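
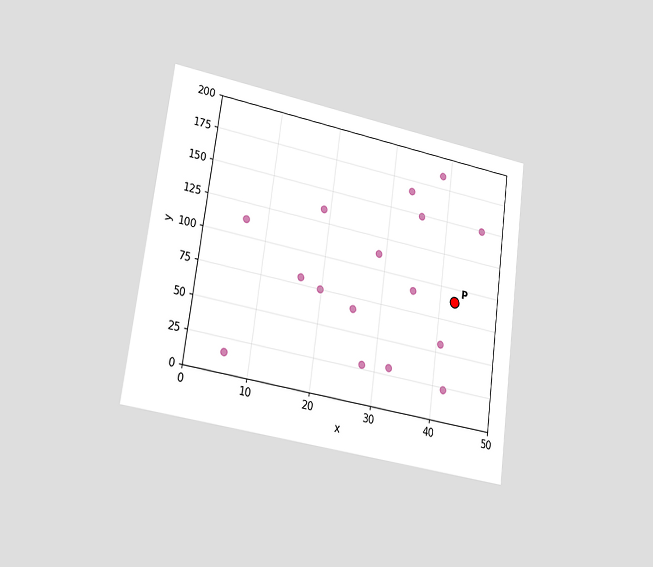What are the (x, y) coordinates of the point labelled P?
(42.5, 90)

The chart is tilted about 8° clockwise and viewed slightly from the left. Following the gridlines from P to each axis, P sits at (42.5, 90).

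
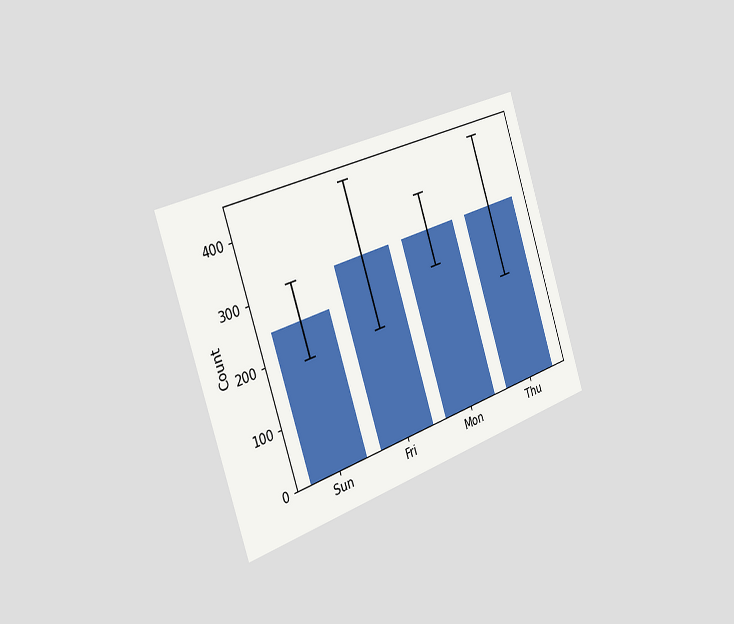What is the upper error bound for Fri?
434

The chart is tilted about 19° counter-clockwise and viewed slightly from the left. The Fri bar's upper whisker reaches 434.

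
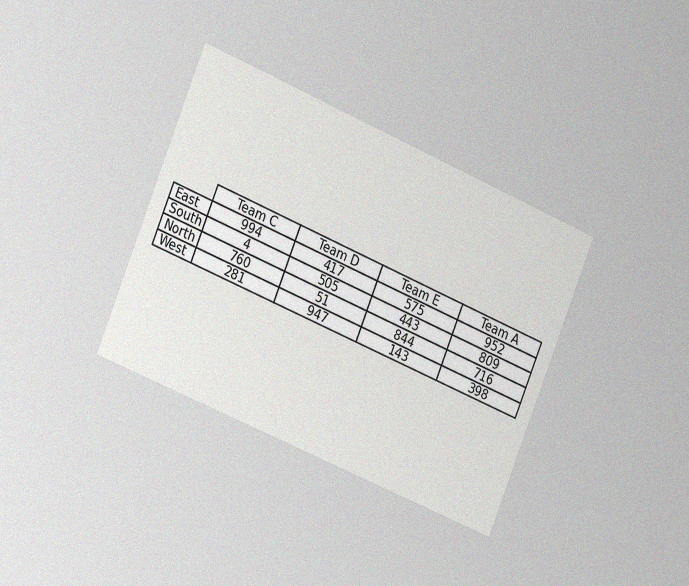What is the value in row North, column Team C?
The chart is tilted about 22° clockwise and viewed slightly from the left, with some photo noise. The (North, Team C) cell reads 760.

760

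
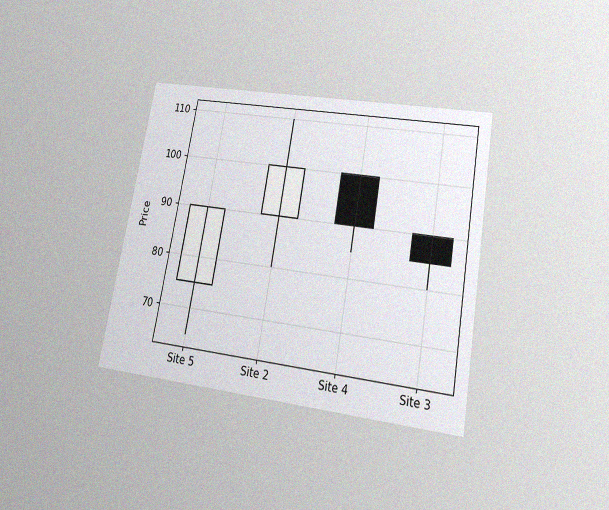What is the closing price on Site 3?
The chart is tilted about 10° clockwise and viewed slightly from below, with some photo noise. The Site 3 candle closes at 85.

85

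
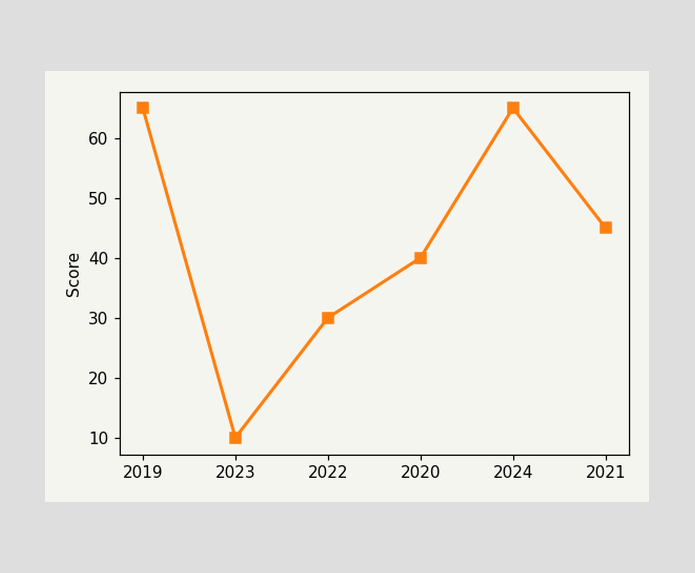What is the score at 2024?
At 2024, the line is at 65.

65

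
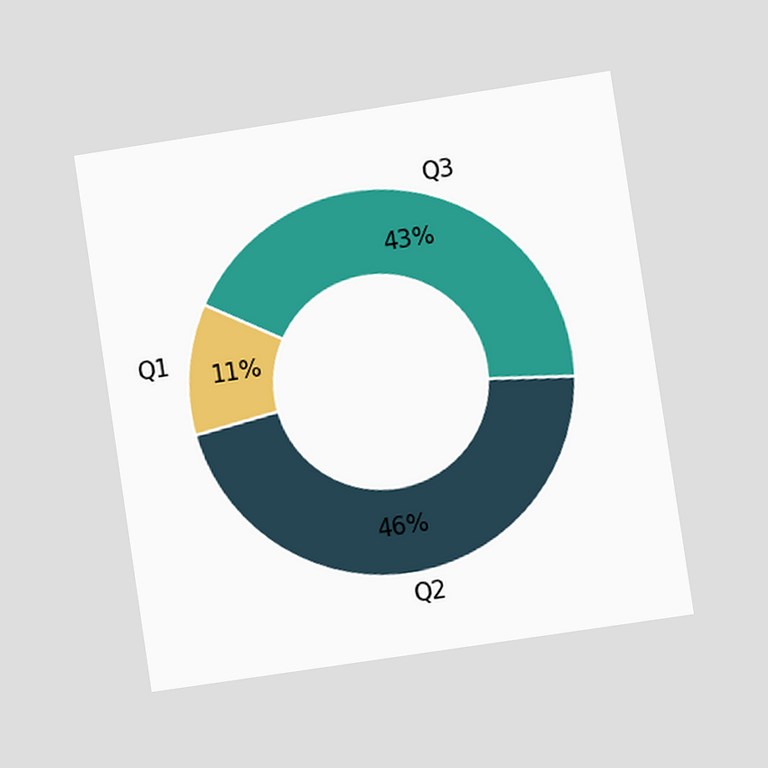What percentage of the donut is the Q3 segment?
43%

The chart is tilted about 9° counter-clockwise and viewed at a slight angle. The Q3 segment takes up 43% of the ring.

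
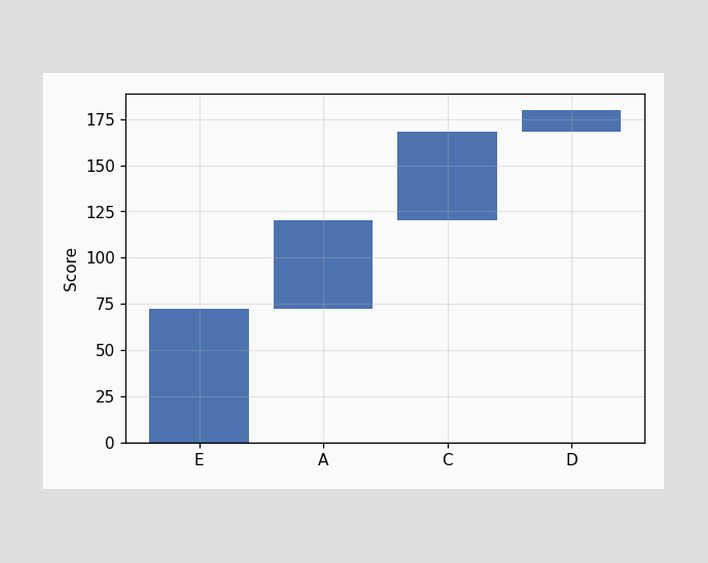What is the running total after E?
72

After E the running total reaches 72.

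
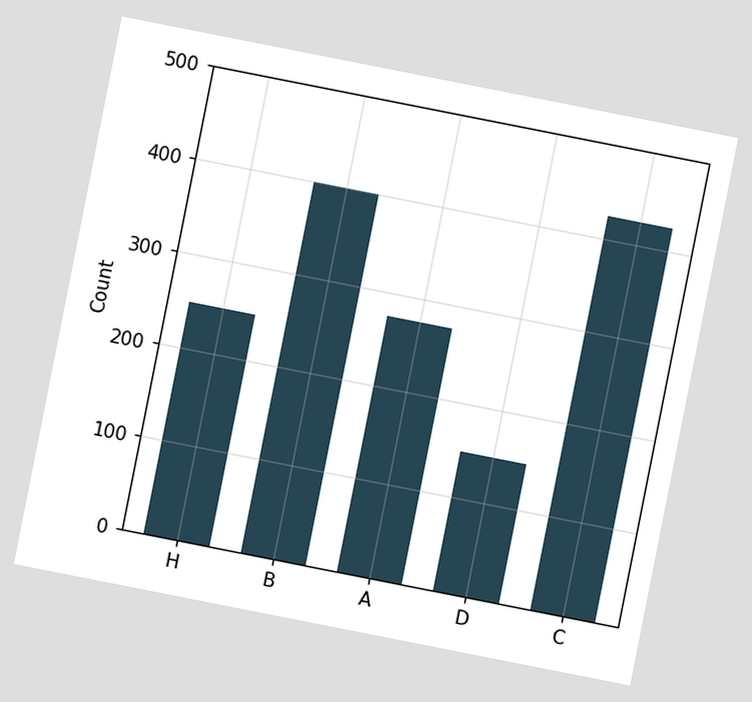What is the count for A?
275

The chart is tilted about 11° clockwise. Reading along the chart's y-axis, the A bar reaches 275.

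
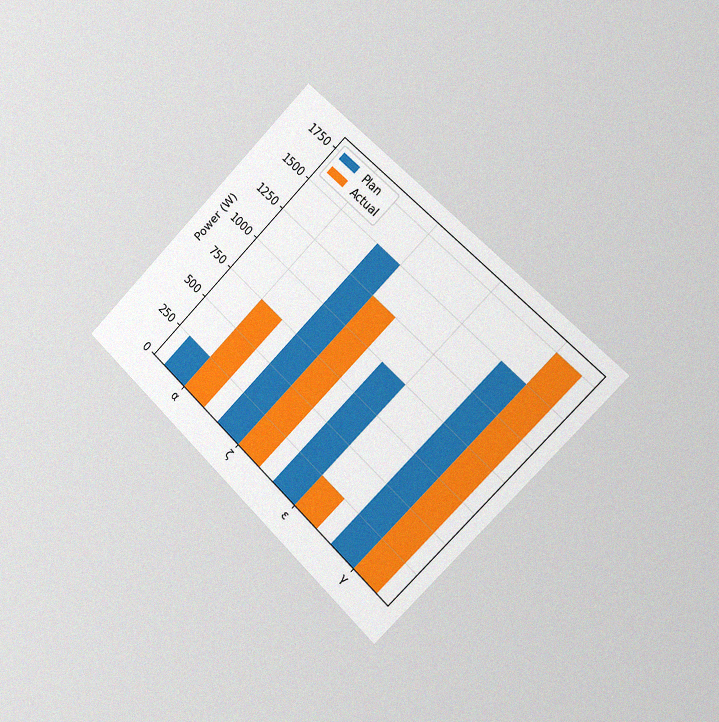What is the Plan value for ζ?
1500W

The chart is tilted about 45° clockwise and viewed slightly from the right, with some photo noise. The Plan bar at ζ reaches 1500W on the y-axis.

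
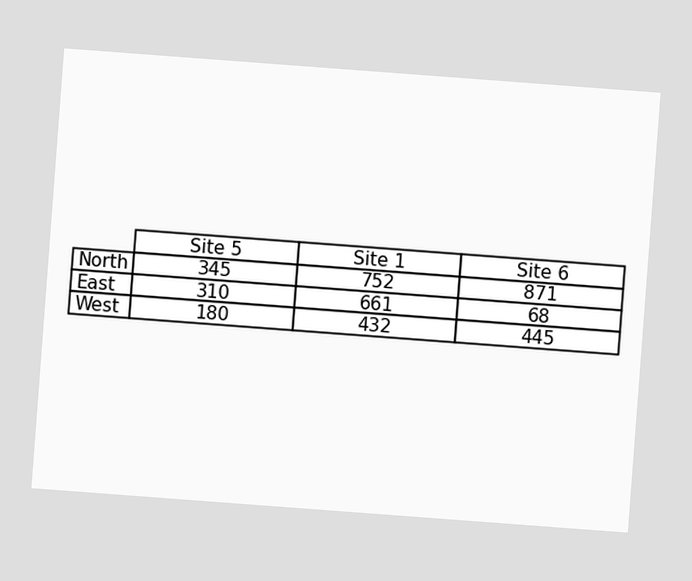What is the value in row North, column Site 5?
345

The chart is tilted about 4° clockwise. The (North, Site 5) cell reads 345.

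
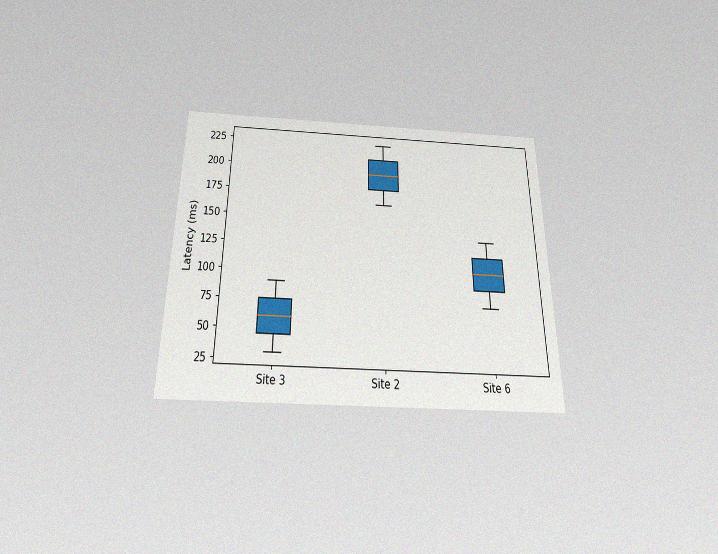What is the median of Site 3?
60ms

The chart is viewed slightly from below, with some photo noise. The median line in the Site 3 box sits at 60ms.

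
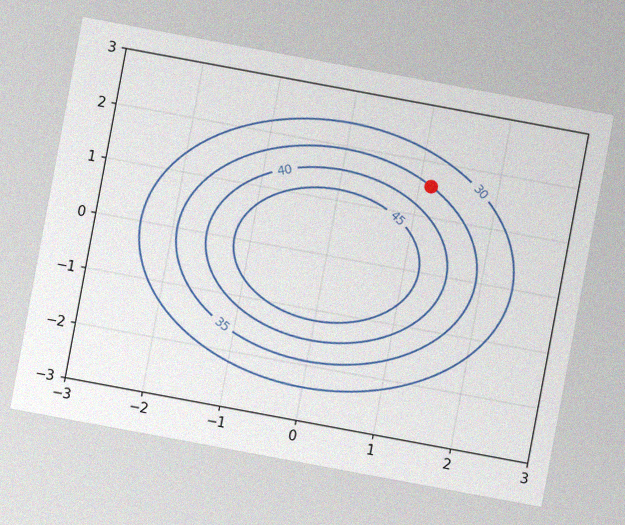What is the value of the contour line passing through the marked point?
35

The chart is tilted about 11° clockwise, with some photo noise. The marked point sits on the contour labelled 35.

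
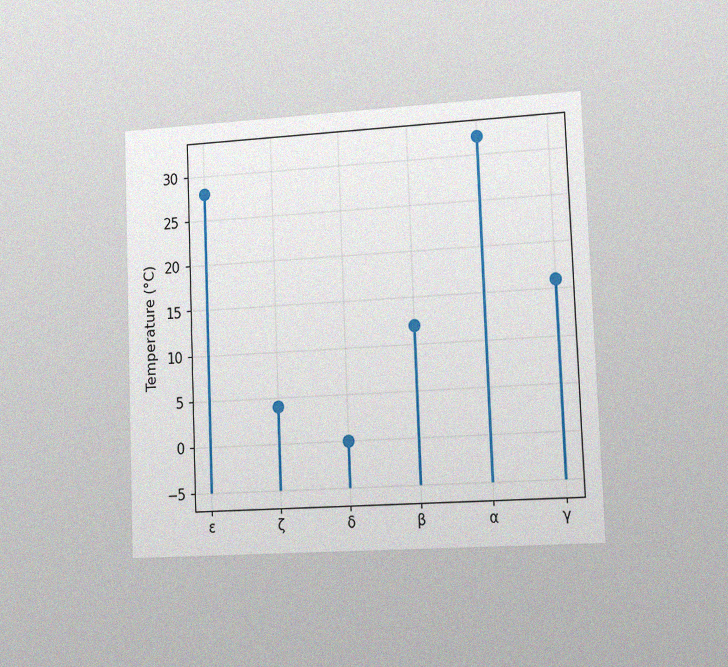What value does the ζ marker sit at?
4°C

The chart is tilted about 2° counter-clockwise and viewed slightly from the right, with some photo noise. The ζ marker sits at 4°C.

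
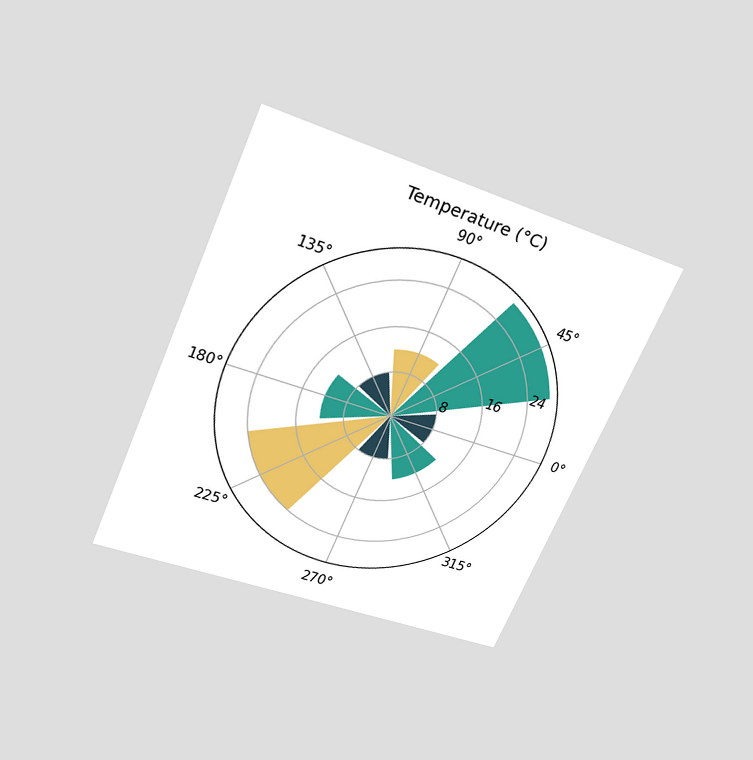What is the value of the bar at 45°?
The chart is tilted about 23° clockwise and viewed slightly from above. The bar at 45° reaches 28°C on the radial axis.

28°C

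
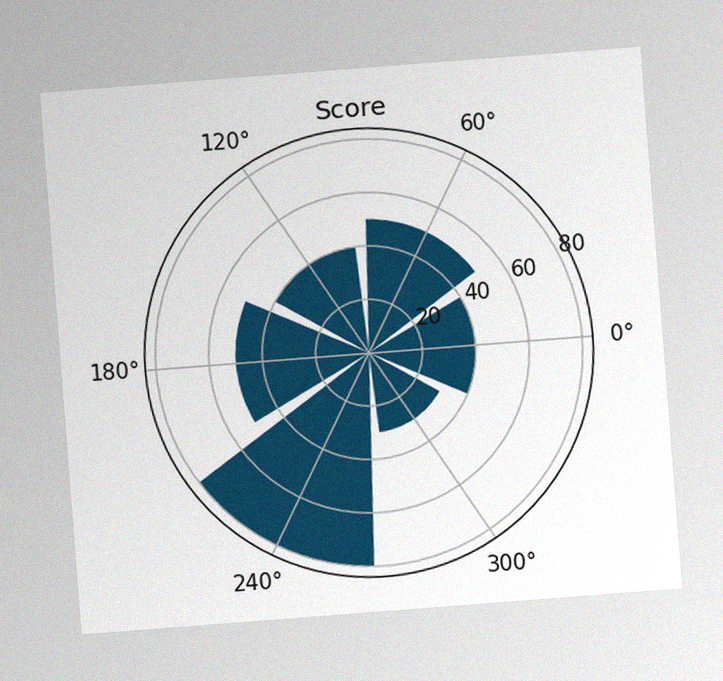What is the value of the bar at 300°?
The chart is tilted about 4° counter-clockwise, with some photo noise. The bar at 300° reaches 30 on the radial axis.

30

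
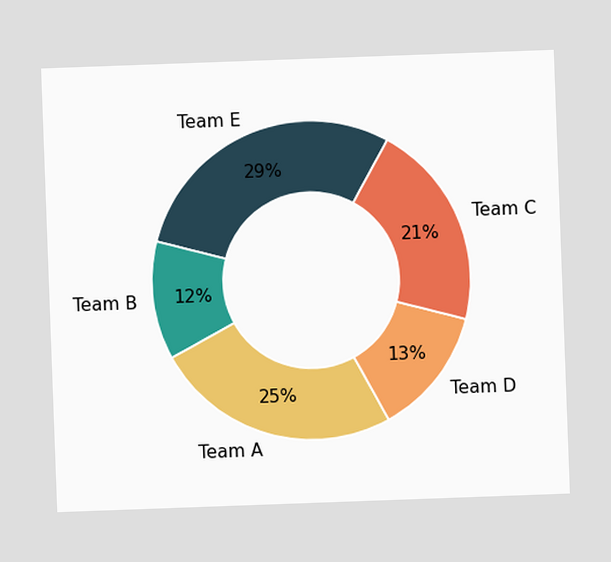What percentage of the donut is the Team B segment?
12%

The chart is tilted about 2° counter-clockwise. The Team B segment takes up 12% of the ring.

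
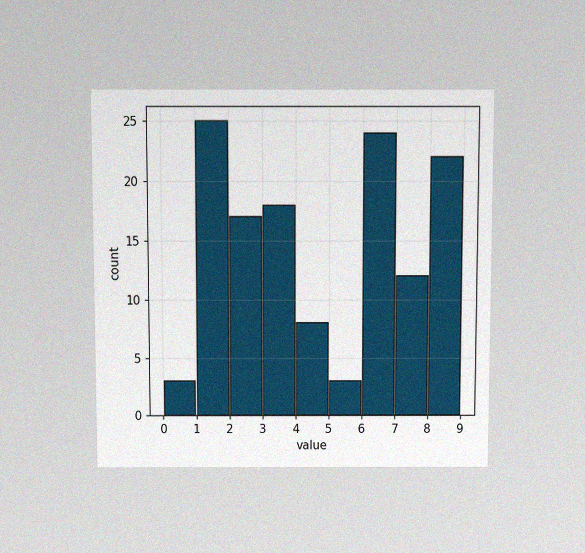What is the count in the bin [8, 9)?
22

The chart is viewed slightly from above, with some photo noise. The [8, 9) bin has height 22.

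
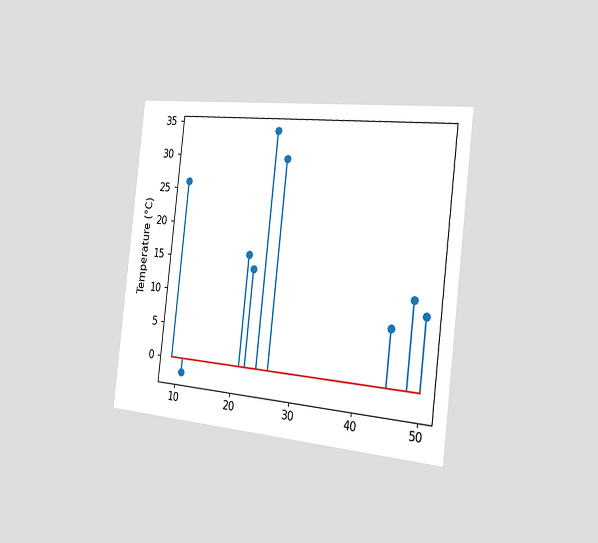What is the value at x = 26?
The chart is tilted about 6° clockwise and viewed slightly from the right. The stem at x=26 reaches 30°C.

30°C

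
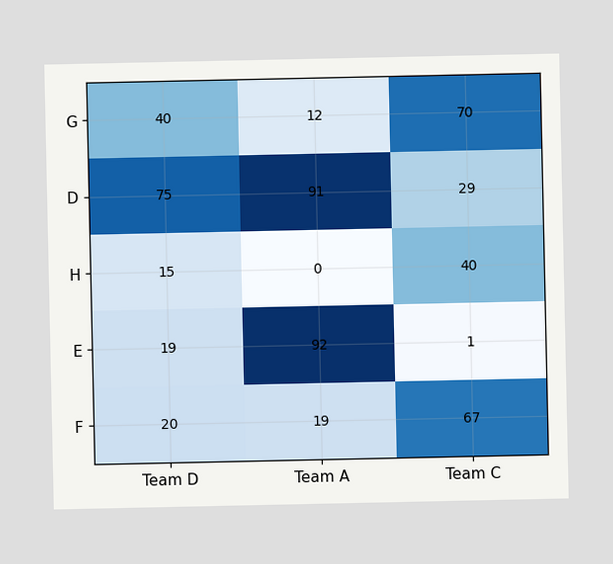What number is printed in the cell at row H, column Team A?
The (H, Team A) cell reads 0.

0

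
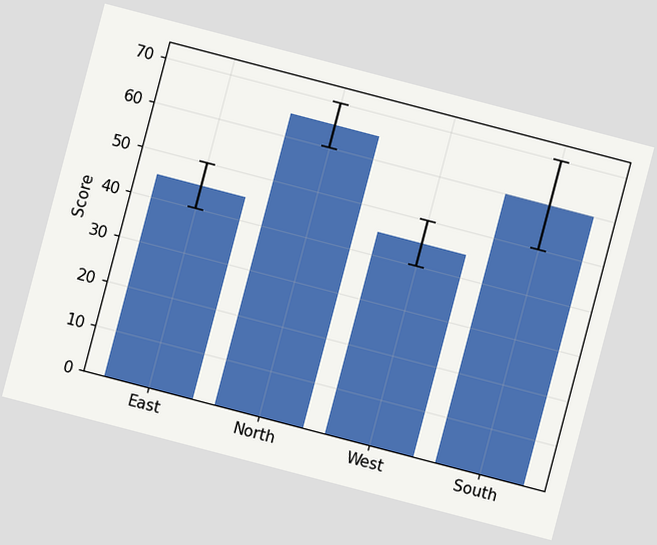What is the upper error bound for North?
The chart is tilted about 15° clockwise. The North bar's upper whisker reaches 70.

70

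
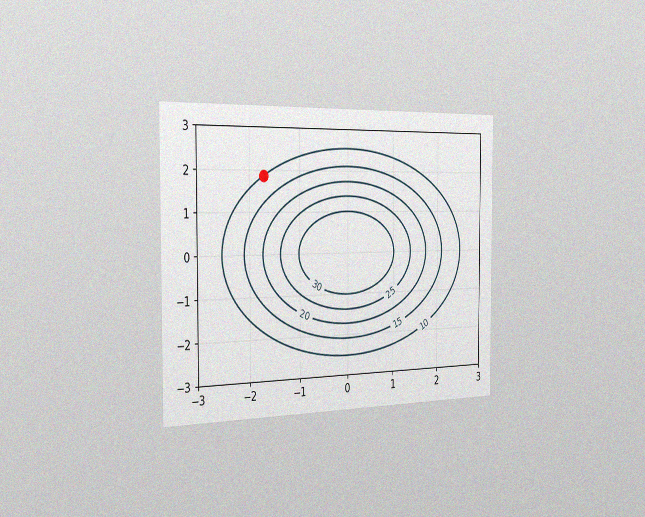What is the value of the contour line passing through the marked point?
The chart is viewed slightly from the left, with some photo noise. The marked point sits on the contour labelled 10.

10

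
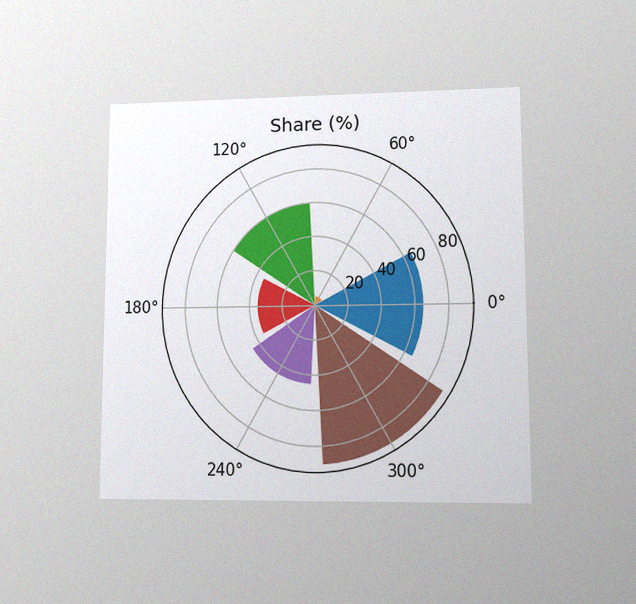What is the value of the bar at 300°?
The chart is viewed at a slight angle, with some photo noise. The bar at 300° reaches 90% on the radial axis.

90%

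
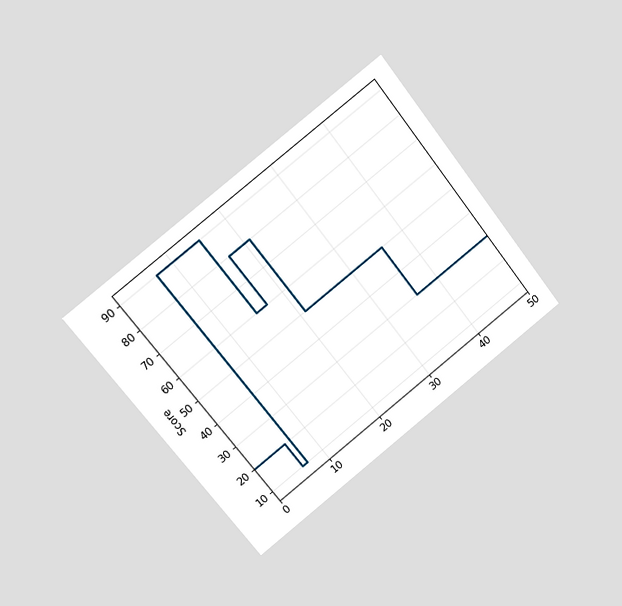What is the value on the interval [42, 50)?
The chart is tilted about 38° counter-clockwise and viewed at a slight angle. On [42, 50) the step sits at 30.

30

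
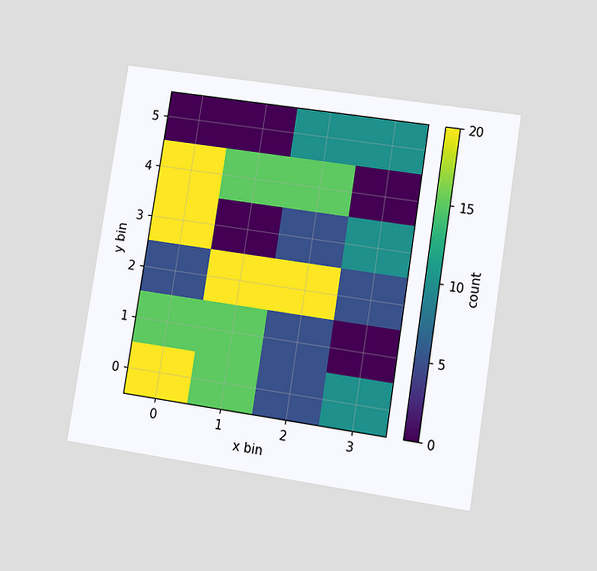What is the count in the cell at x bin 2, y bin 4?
The chart is tilted about 9° clockwise and viewed at a slight angle. Matching the cell (2, 4) against the colorbar gives 15.

15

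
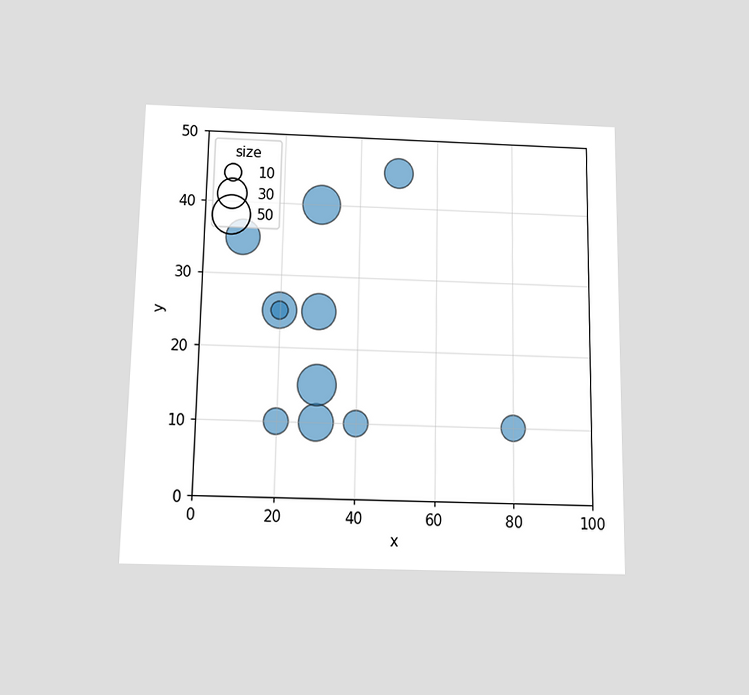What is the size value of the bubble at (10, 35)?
The chart is viewed slightly from below. Matching the bubble at (10, 35) against the size legend gives 40.

40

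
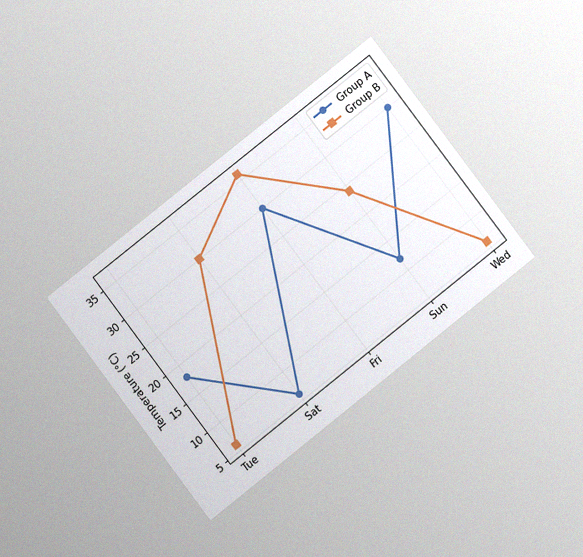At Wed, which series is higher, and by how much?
Group A, by 24°C

The chart is tilted about 38° counter-clockwise and viewed at a slight angle, with some photo noise. At Wed, Group A sits above the other line by 24°C.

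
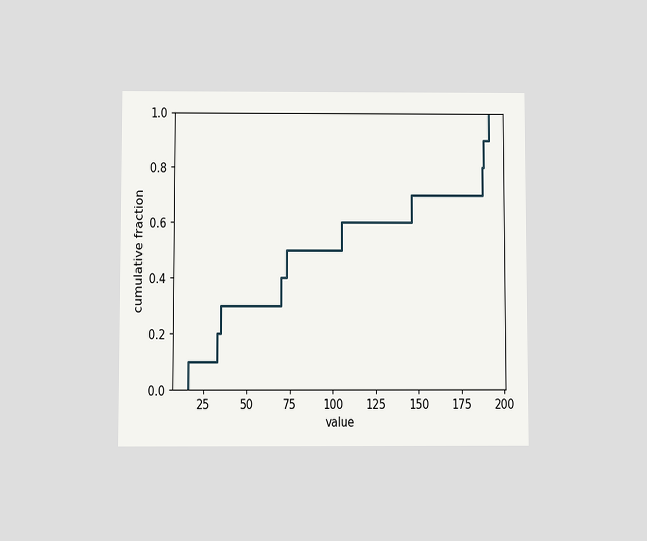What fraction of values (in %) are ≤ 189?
The chart is viewed slightly from below. At x=189 the ECDF step is at 90%.

90%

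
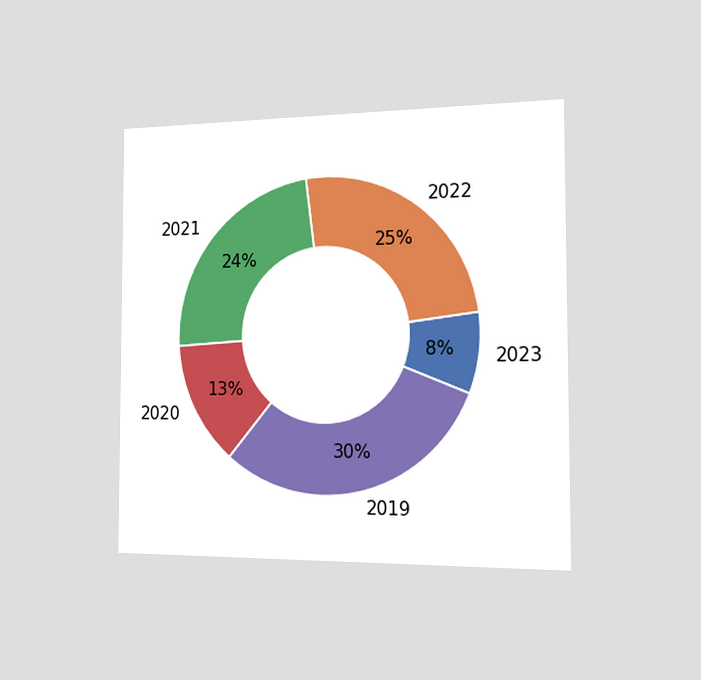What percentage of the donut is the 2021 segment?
The chart is viewed slightly from the right. The 2021 segment takes up 24% of the ring.

24%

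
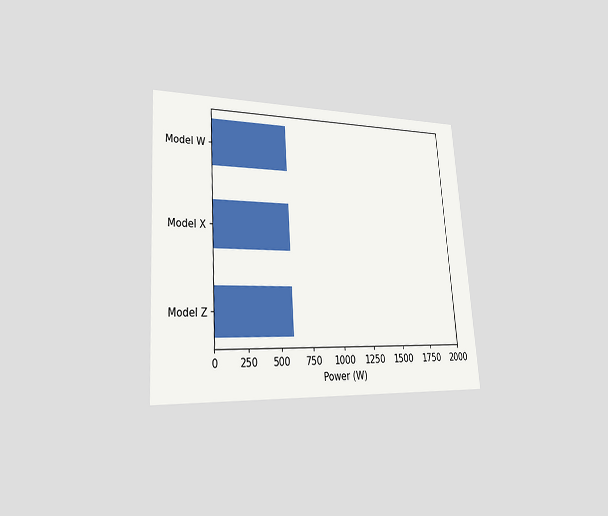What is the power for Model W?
600W

The chart is tilted about 4° counter-clockwise and viewed slightly from the left. Reading along the chart's x-axis, the Model W bar reaches 600W.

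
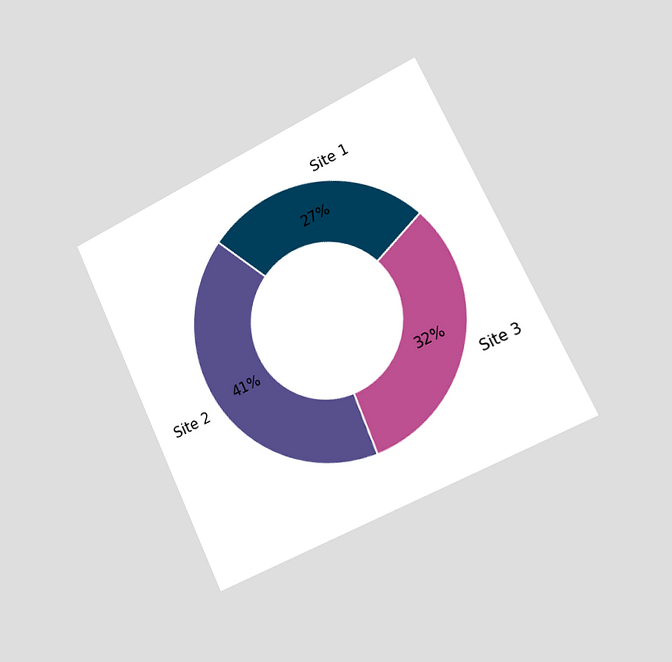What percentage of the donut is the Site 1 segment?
27%

The chart is tilted about 25° counter-clockwise and viewed slightly from the right. The Site 1 segment takes up 27% of the ring.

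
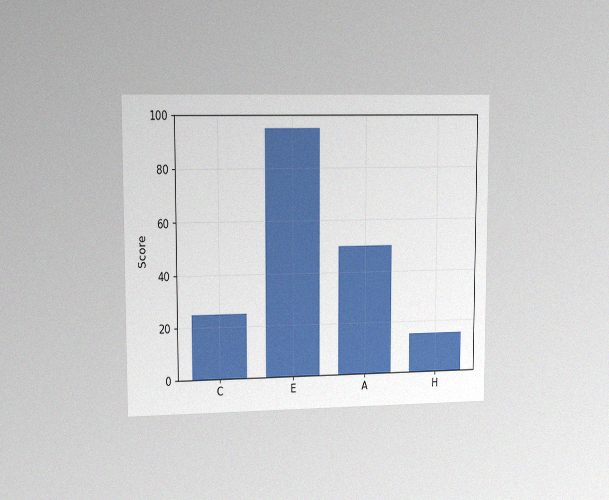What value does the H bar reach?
The chart is viewed slightly from the left, with some photo noise. Reading along the chart's y-axis, the H bar reaches 15.

15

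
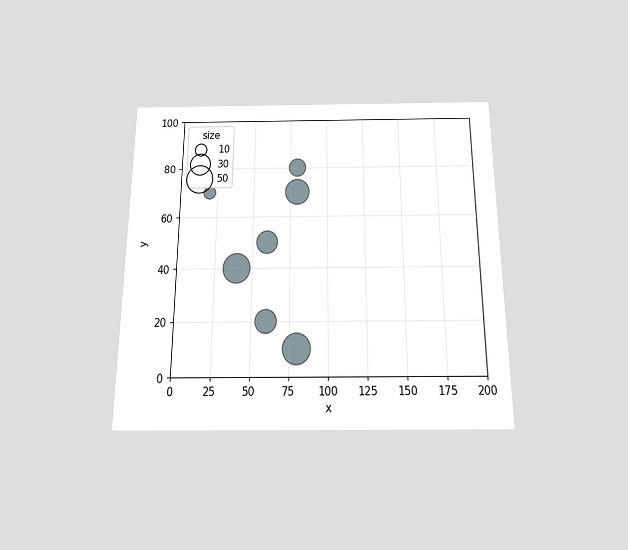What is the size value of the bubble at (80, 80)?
The chart is viewed slightly from below. Matching the bubble at (80, 80) against the size legend gives 20.

20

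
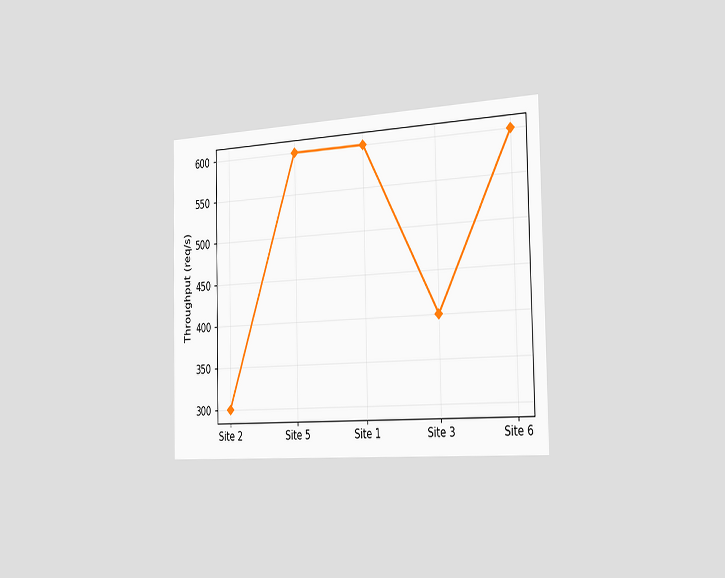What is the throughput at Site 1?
600req/s

The chart is viewed slightly from the right. At Site 1, the line is at 600req/s.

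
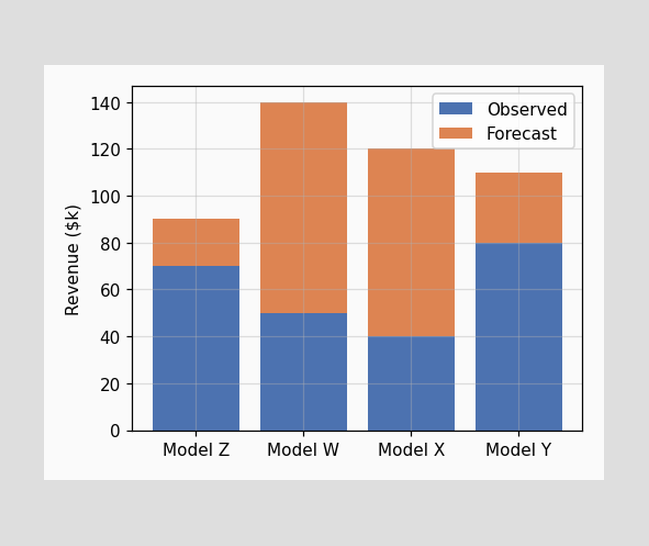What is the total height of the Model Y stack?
$110k

The Model Y stack's top reaches $110k on the y-axis.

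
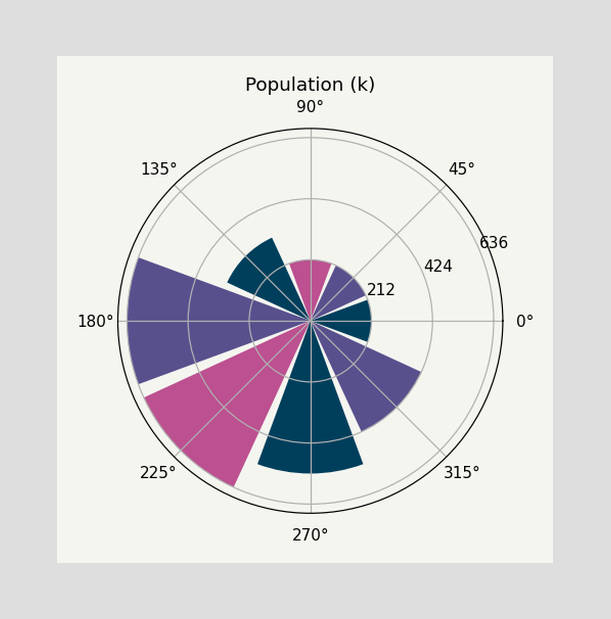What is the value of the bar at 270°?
530k

The bar at 270° reaches 530k on the radial axis.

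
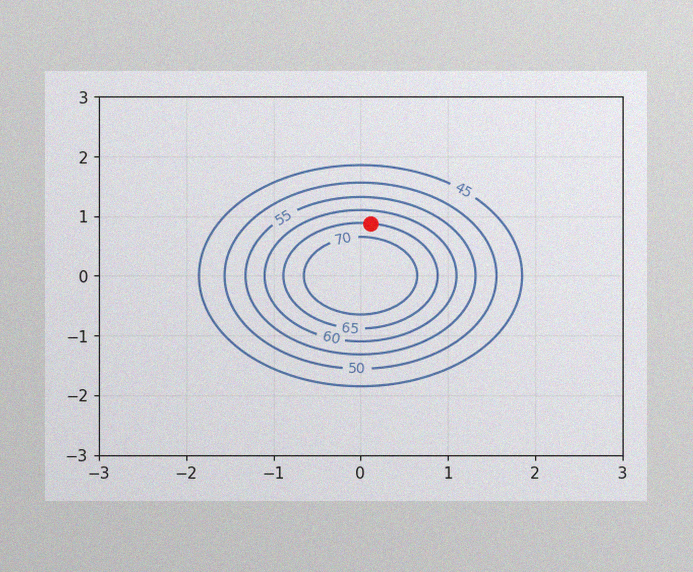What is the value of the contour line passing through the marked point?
65

The image has some photo noise and uneven lighting. The marked point sits on the contour labelled 65.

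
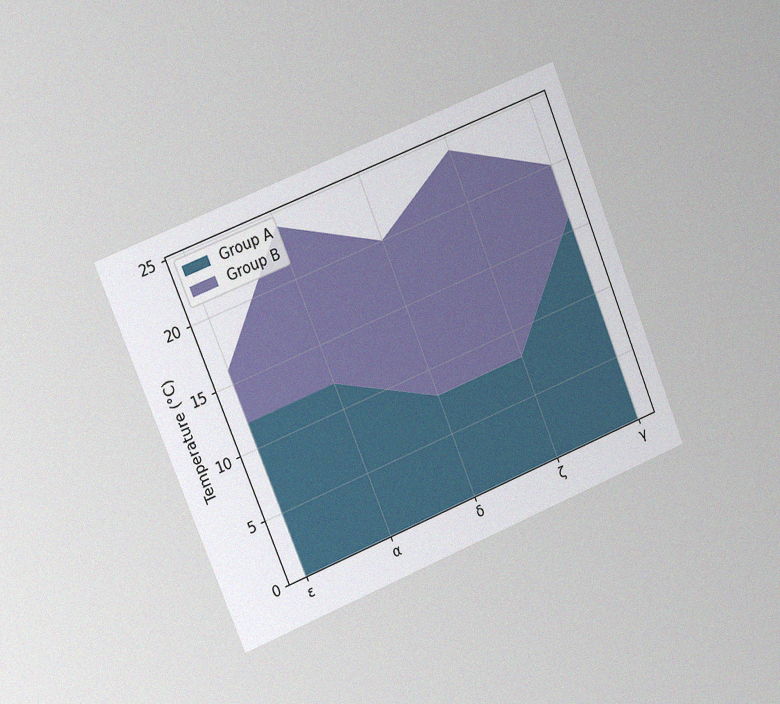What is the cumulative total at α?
The chart is tilted about 22° counter-clockwise and viewed slightly from the left, with some photo noise. The stacked total at α reaches 24°C.

24°C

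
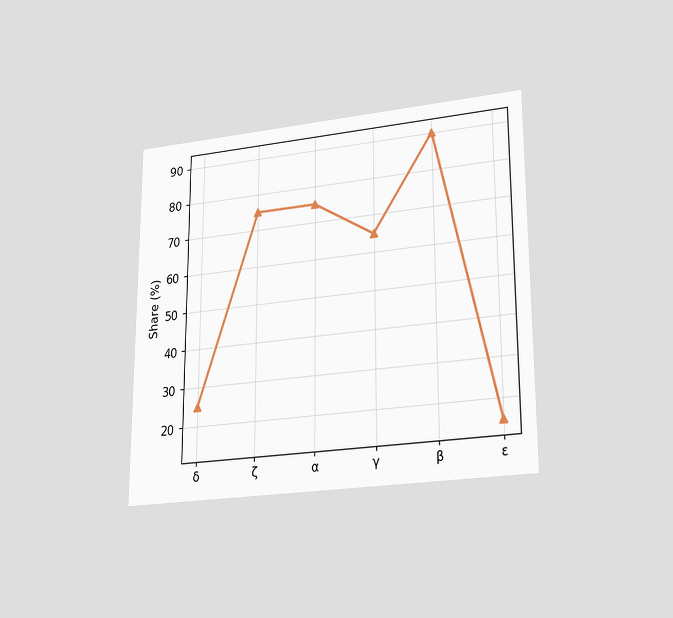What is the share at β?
90%

The chart is viewed at a slight angle. At β, the line is at 90%.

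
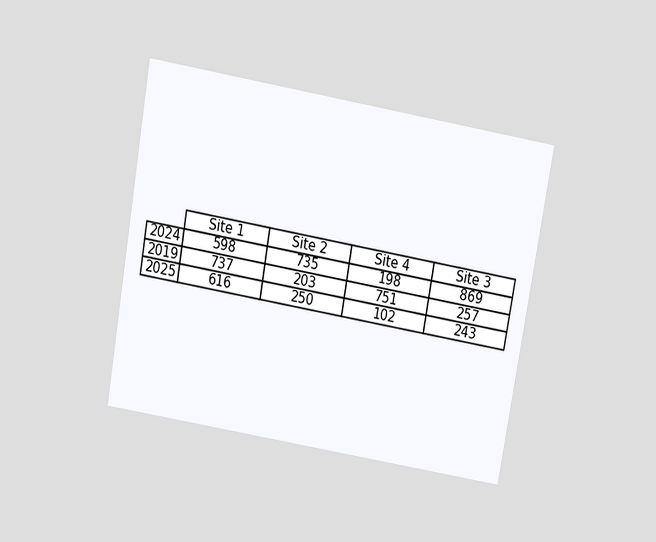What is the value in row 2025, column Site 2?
250

The chart is tilted about 10° clockwise and viewed slightly from above. The (2025, Site 2) cell reads 250.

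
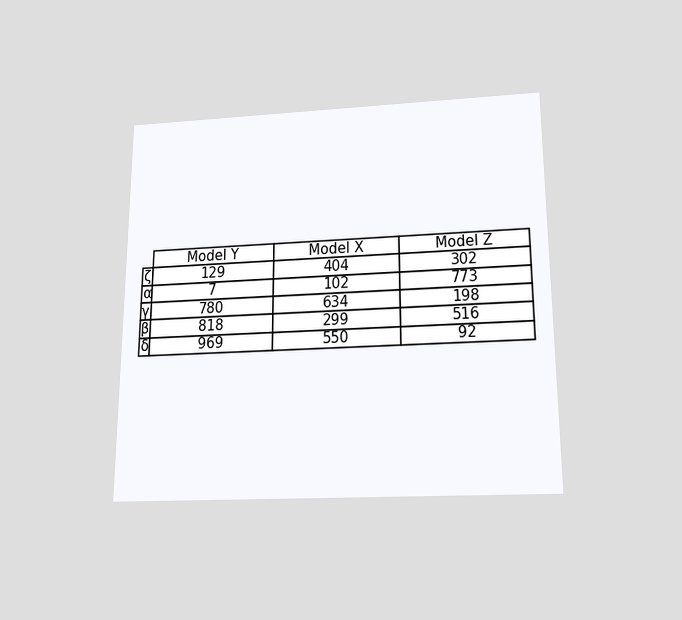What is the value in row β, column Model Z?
516

The chart is viewed slightly from below. The (β, Model Z) cell reads 516.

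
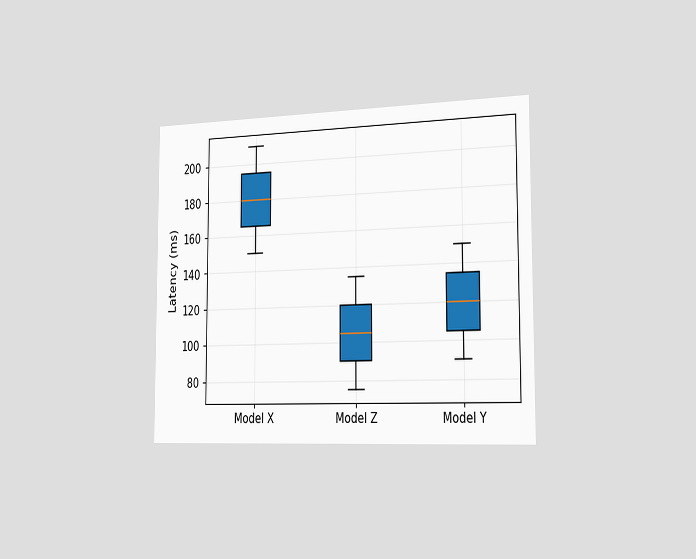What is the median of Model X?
The chart is viewed slightly from the right. The median line in the Model X box sits at 180ms.

180ms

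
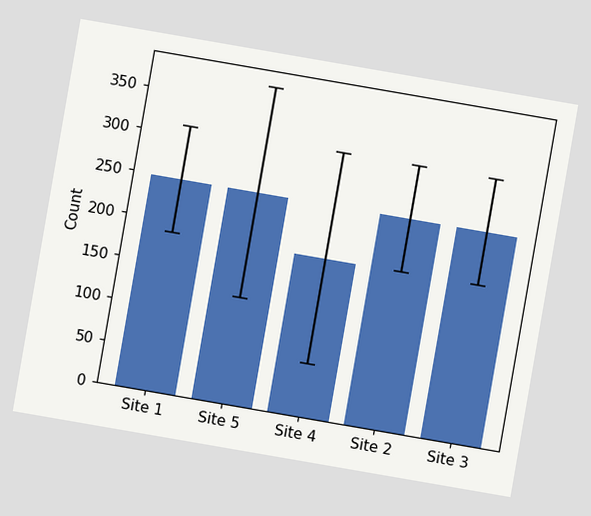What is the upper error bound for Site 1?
310

The chart is tilted about 10° clockwise. The Site 1 bar's upper whisker reaches 310.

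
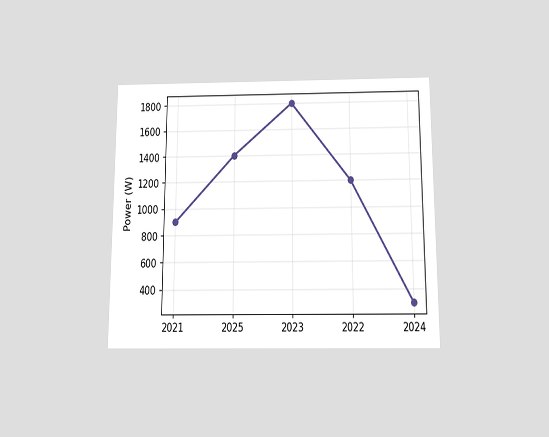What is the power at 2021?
900W

The chart is viewed slightly from below. At 2021, the line is at 900W.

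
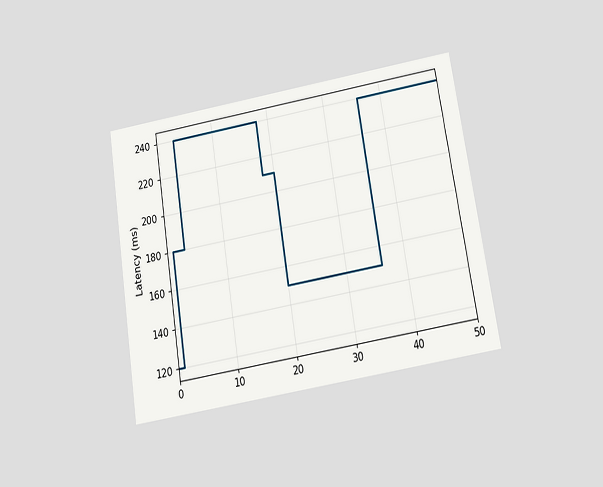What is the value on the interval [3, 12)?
The chart is tilted about 9° counter-clockwise and viewed slightly from below. On [3, 12) the step sits at 240ms.

240ms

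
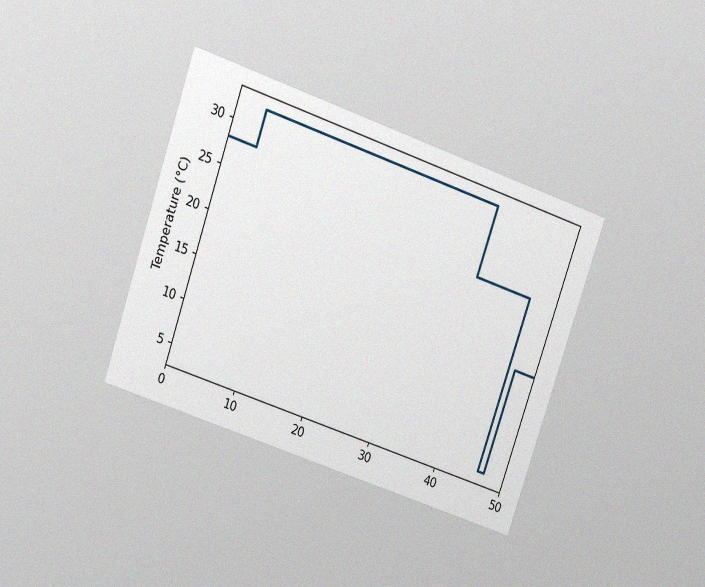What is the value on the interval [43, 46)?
The chart is tilted about 19° clockwise and viewed slightly from above, with some photo noise. On [43, 46) the step sits at 24°C.

24°C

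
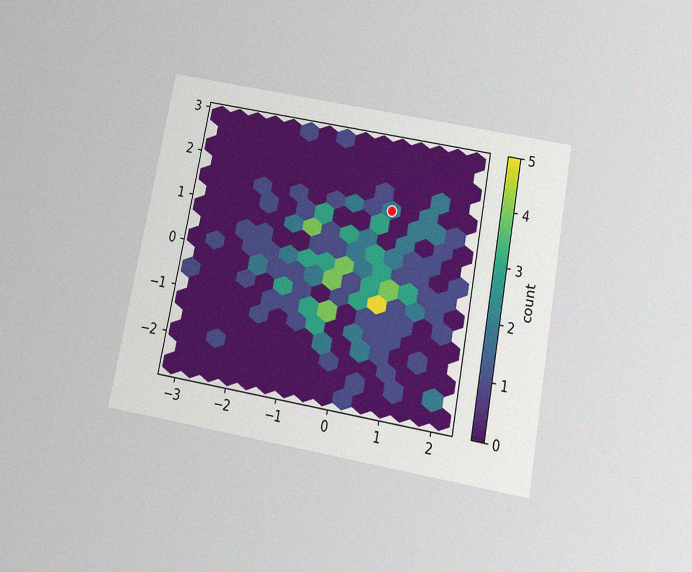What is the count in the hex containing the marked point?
The chart is tilted about 11° clockwise and viewed slightly from below, with some photo noise. The marked hex reads 2 on the colorbar.

2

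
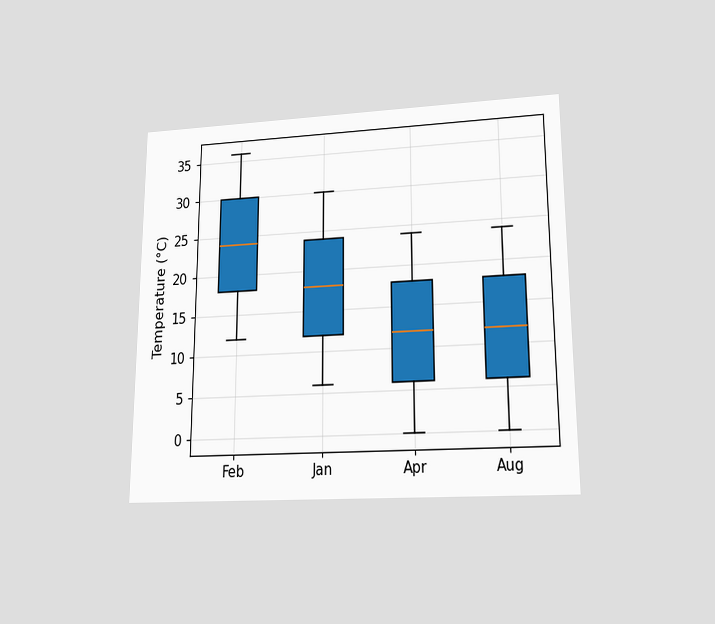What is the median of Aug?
The chart is viewed slightly from below. The median line in the Aug box sits at 12°C.

12°C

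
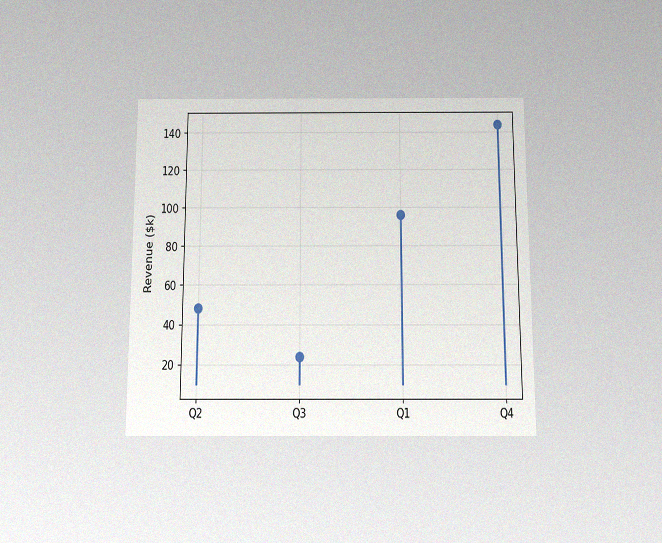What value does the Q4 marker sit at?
The chart is viewed slightly from below, with some photo noise. The Q4 marker sits at $144k.

$144k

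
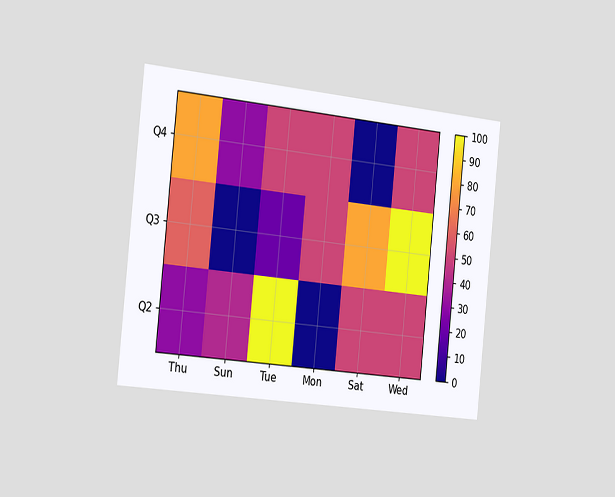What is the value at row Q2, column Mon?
0

The chart is tilted about 6° clockwise and viewed slightly from the left. Matching cell (Q2, Mon) against the colorbar gives 0.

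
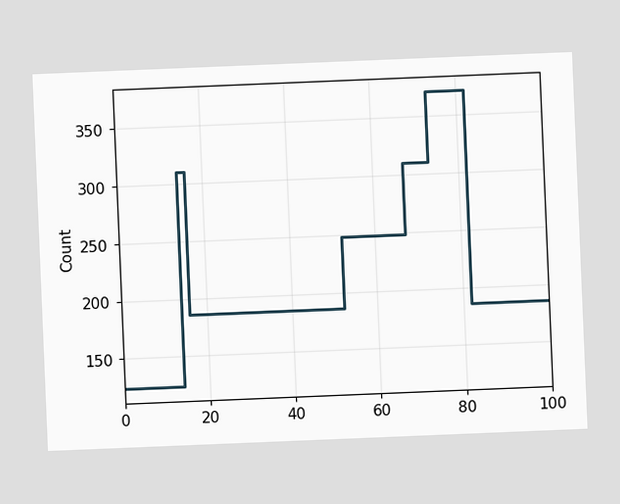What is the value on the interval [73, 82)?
372

The chart is tilted about 2° counter-clockwise. On [73, 82) the step sits at 372.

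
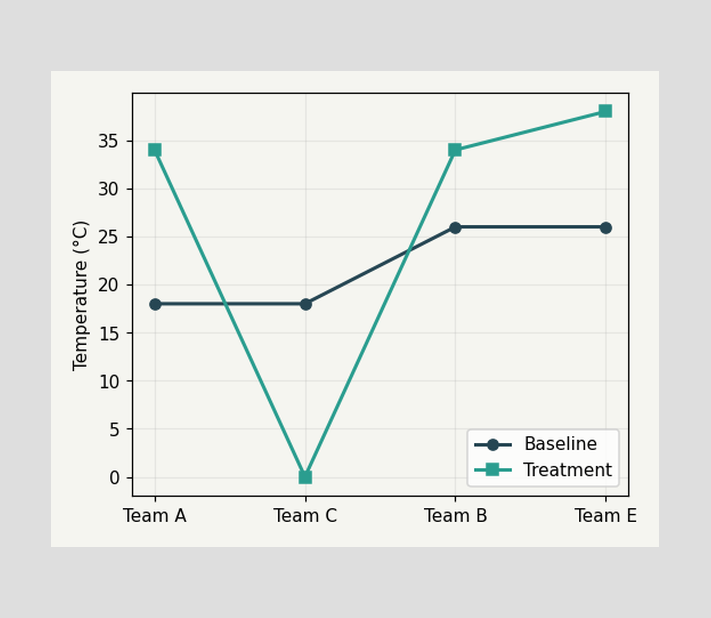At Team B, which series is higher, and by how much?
At Team B, Treatment sits above the other line by 8°C.

Treatment, by 8°C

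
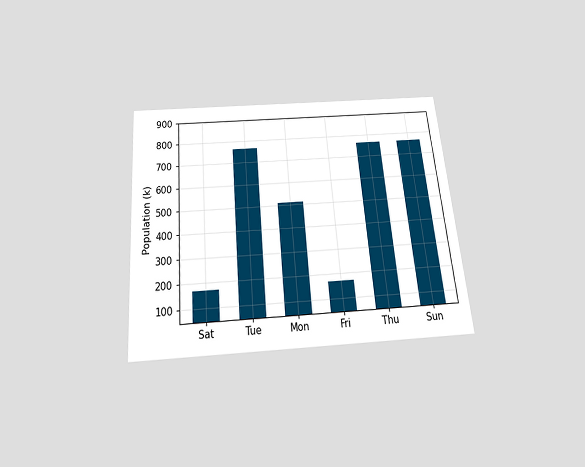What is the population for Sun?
The chart is tilted about 5° counter-clockwise and viewed slightly from below. Reading along the chart's y-axis, the Sun bar reaches 765k.

765k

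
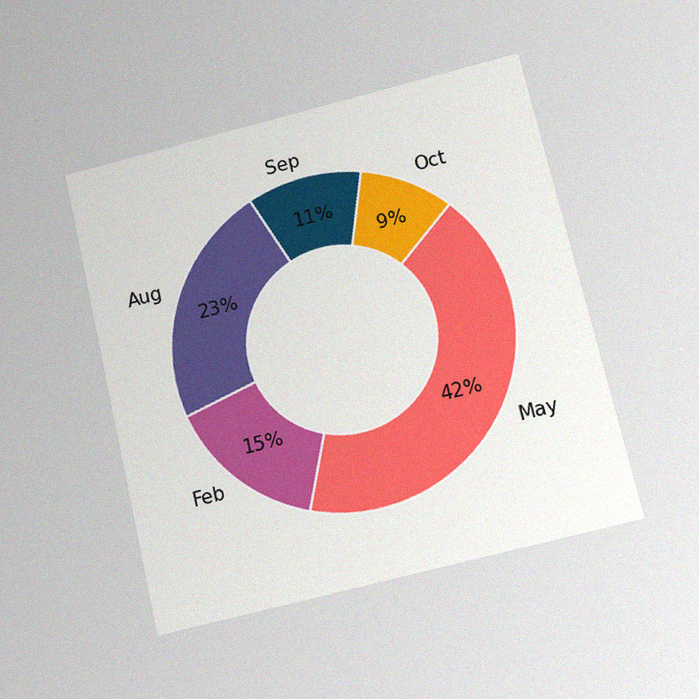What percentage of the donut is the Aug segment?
The chart is tilted about 13° counter-clockwise and viewed slightly from below, with some photo noise. The Aug segment takes up 23% of the ring.

23%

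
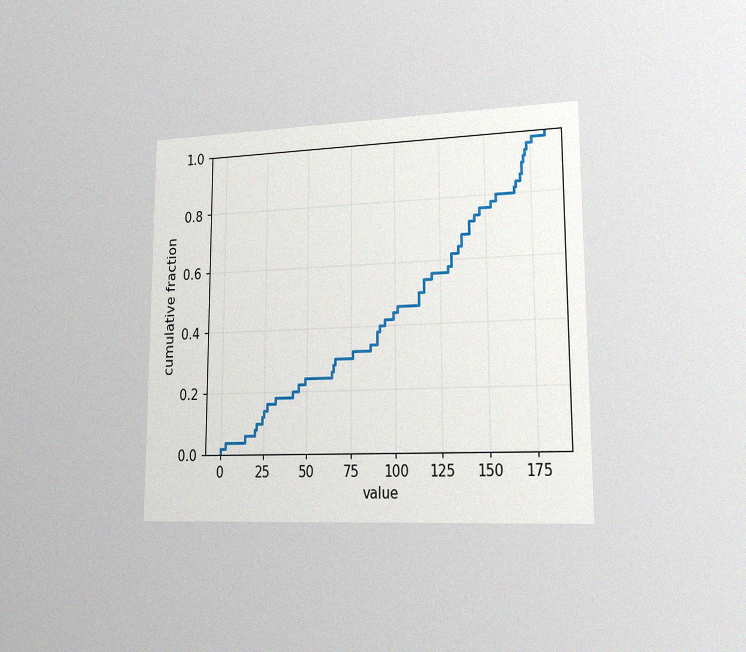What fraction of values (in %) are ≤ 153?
The chart is viewed slightly from the right, with some photo noise. At x=153 the ECDF step is at 78%.

78%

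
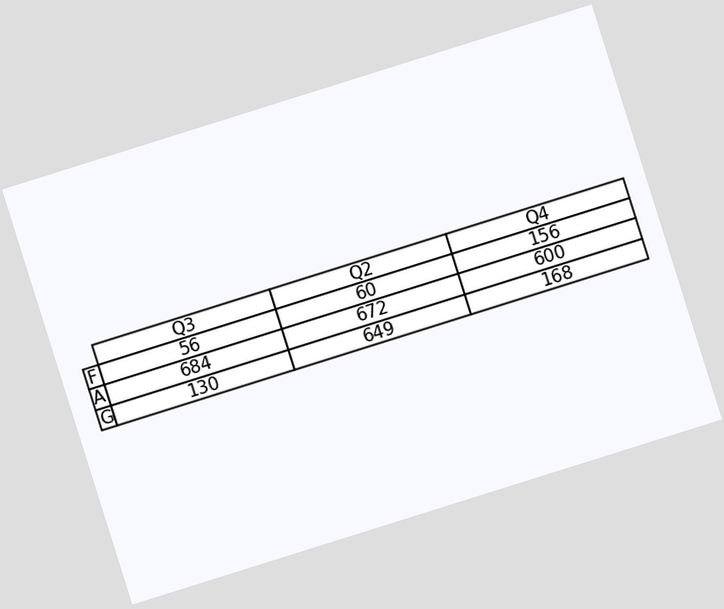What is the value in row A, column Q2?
672

The chart is tilted about 17° counter-clockwise. The (A, Q2) cell reads 672.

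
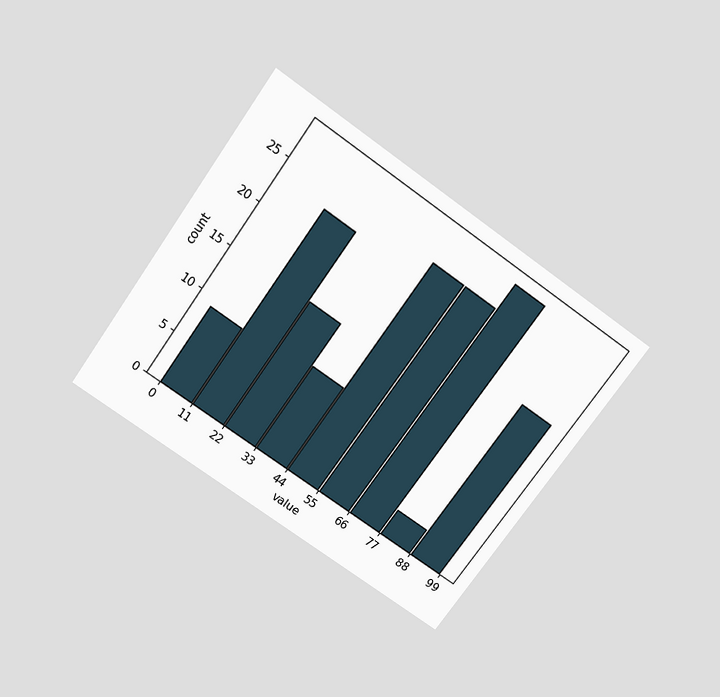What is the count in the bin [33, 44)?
10

The chart is tilted about 35° clockwise and viewed slightly from above. The [33, 44) bin has height 10.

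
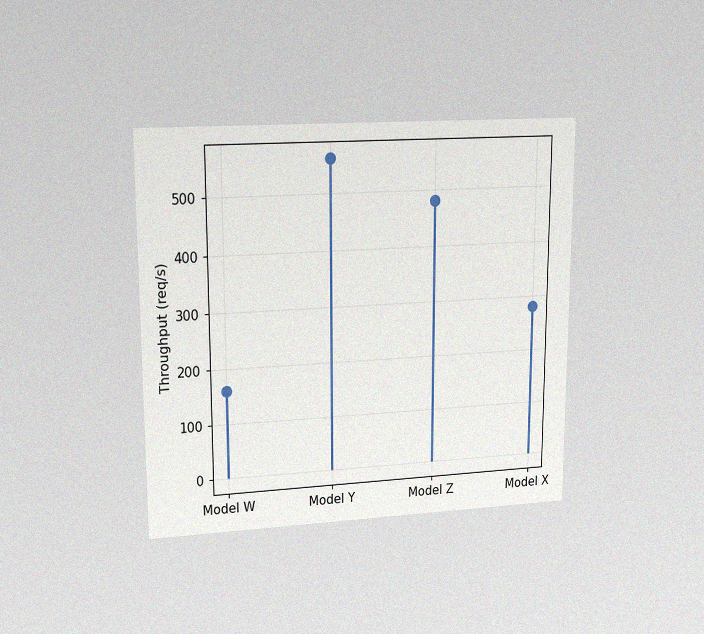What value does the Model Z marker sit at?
480req/s

The chart is viewed at a slight angle, with some photo noise. The Model Z marker sits at 480req/s.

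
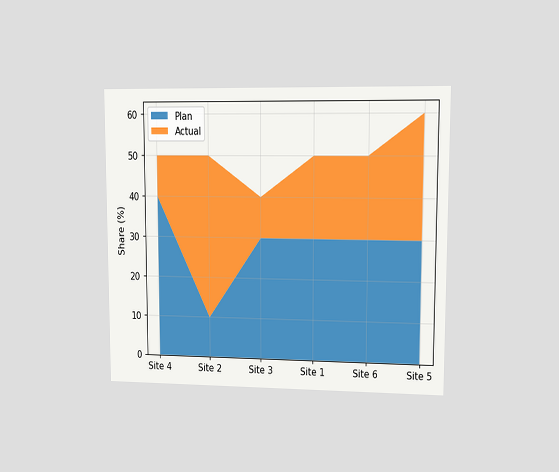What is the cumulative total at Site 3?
40%

The chart is viewed at a slight angle. The stacked total at Site 3 reaches 40%.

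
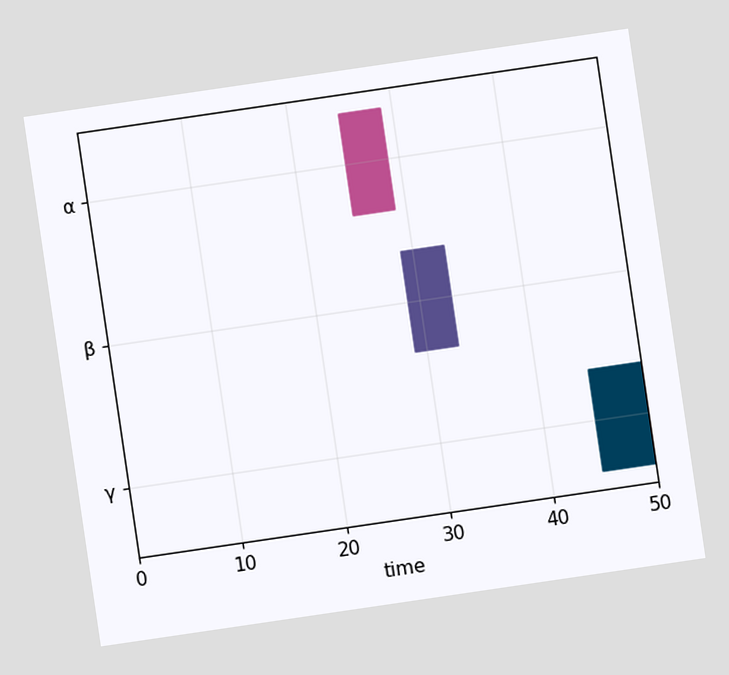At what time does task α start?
The chart is tilted about 8° counter-clockwise. The α bar begins at t=25.

25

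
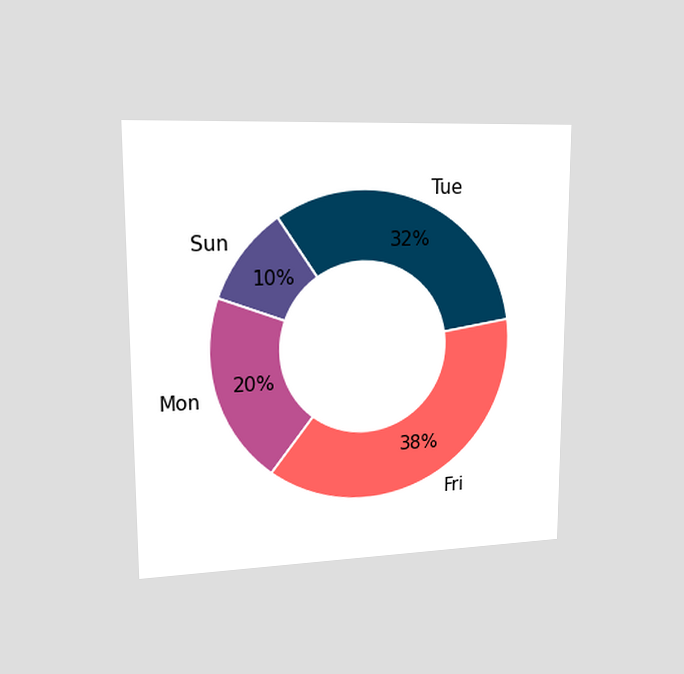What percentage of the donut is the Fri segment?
The chart is viewed slightly from the left. The Fri segment takes up 38% of the ring.

38%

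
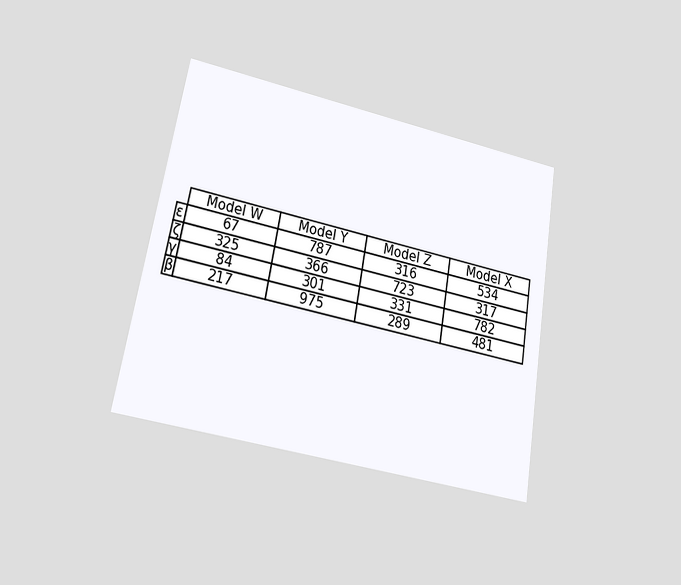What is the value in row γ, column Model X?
The chart is tilted about 10° clockwise and viewed at a slight angle. The (γ, Model X) cell reads 782.

782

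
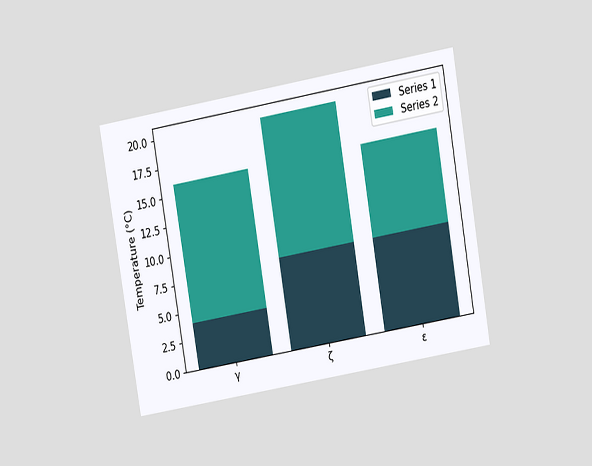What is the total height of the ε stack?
The chart is tilted about 10° counter-clockwise and viewed at a slight angle. The ε stack's top reaches 16°C on the y-axis.

16°C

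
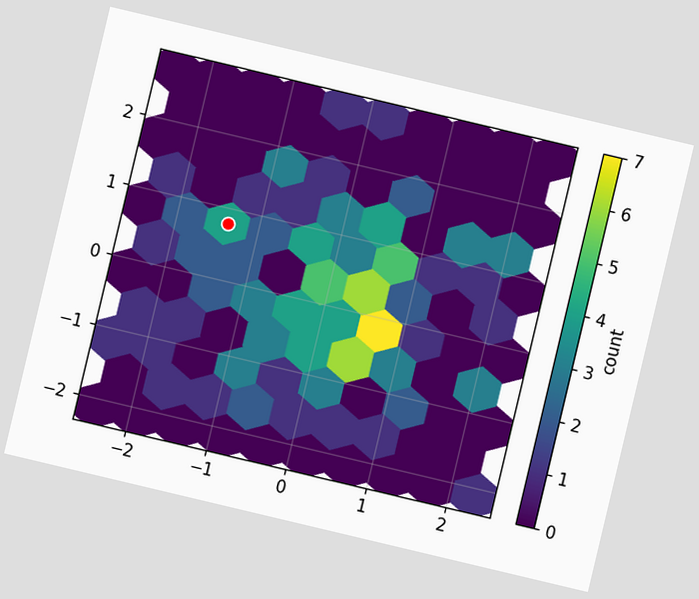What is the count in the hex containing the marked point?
The chart is tilted about 13° clockwise. The marked hex reads 4 on the colorbar.

4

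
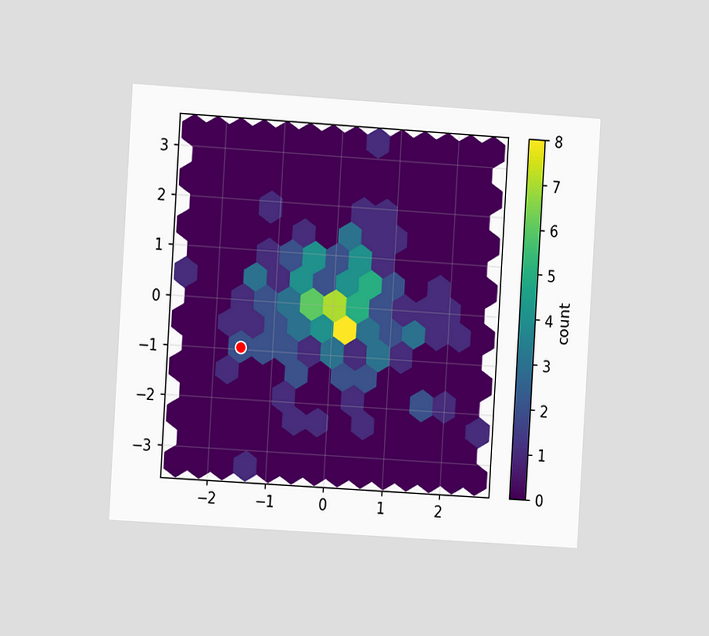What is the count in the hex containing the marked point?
The chart is tilted about 3° clockwise and viewed slightly from the left. The marked hex reads 2 on the colorbar.

2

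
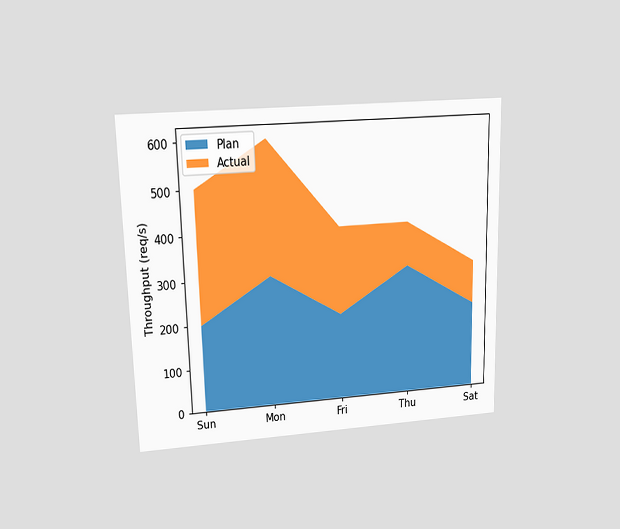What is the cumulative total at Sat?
300req/s

The chart is viewed at a slight angle. The stacked total at Sat reaches 300req/s.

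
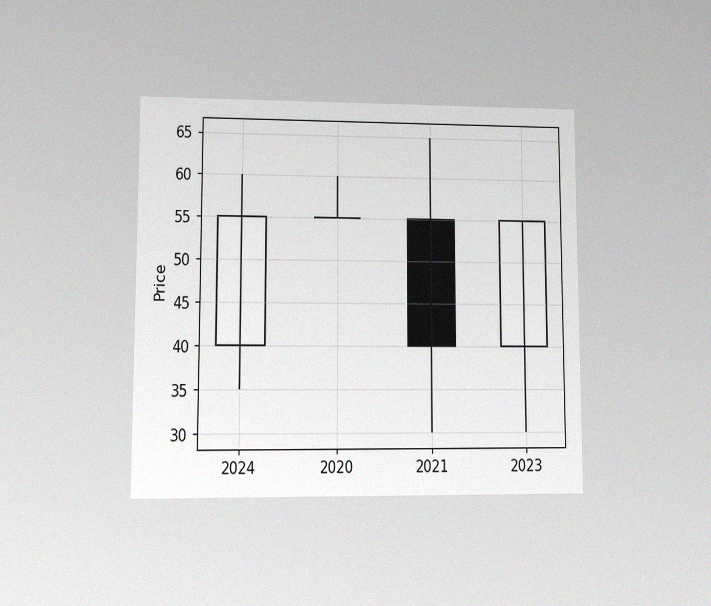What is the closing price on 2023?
The chart is viewed at a slight angle, with some photo noise. The 2023 candle closes at 55.

55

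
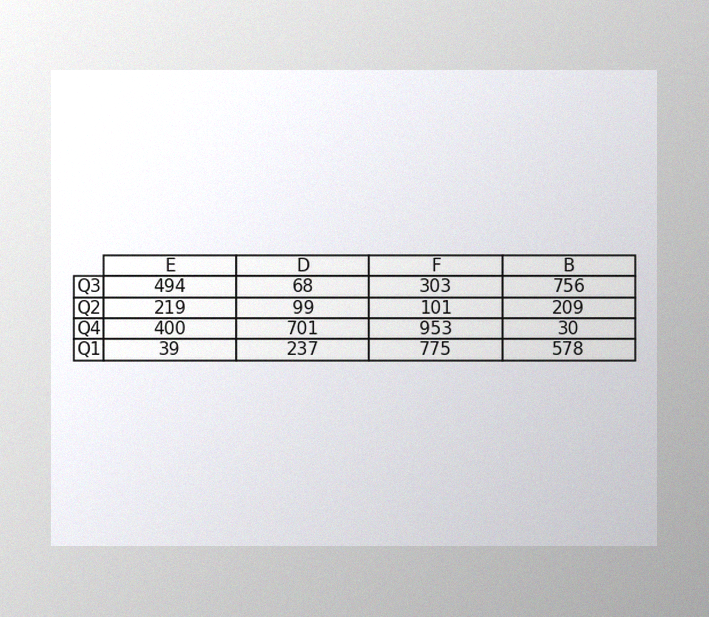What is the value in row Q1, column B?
The image has some photo noise and uneven lighting. The (Q1, B) cell reads 578.

578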